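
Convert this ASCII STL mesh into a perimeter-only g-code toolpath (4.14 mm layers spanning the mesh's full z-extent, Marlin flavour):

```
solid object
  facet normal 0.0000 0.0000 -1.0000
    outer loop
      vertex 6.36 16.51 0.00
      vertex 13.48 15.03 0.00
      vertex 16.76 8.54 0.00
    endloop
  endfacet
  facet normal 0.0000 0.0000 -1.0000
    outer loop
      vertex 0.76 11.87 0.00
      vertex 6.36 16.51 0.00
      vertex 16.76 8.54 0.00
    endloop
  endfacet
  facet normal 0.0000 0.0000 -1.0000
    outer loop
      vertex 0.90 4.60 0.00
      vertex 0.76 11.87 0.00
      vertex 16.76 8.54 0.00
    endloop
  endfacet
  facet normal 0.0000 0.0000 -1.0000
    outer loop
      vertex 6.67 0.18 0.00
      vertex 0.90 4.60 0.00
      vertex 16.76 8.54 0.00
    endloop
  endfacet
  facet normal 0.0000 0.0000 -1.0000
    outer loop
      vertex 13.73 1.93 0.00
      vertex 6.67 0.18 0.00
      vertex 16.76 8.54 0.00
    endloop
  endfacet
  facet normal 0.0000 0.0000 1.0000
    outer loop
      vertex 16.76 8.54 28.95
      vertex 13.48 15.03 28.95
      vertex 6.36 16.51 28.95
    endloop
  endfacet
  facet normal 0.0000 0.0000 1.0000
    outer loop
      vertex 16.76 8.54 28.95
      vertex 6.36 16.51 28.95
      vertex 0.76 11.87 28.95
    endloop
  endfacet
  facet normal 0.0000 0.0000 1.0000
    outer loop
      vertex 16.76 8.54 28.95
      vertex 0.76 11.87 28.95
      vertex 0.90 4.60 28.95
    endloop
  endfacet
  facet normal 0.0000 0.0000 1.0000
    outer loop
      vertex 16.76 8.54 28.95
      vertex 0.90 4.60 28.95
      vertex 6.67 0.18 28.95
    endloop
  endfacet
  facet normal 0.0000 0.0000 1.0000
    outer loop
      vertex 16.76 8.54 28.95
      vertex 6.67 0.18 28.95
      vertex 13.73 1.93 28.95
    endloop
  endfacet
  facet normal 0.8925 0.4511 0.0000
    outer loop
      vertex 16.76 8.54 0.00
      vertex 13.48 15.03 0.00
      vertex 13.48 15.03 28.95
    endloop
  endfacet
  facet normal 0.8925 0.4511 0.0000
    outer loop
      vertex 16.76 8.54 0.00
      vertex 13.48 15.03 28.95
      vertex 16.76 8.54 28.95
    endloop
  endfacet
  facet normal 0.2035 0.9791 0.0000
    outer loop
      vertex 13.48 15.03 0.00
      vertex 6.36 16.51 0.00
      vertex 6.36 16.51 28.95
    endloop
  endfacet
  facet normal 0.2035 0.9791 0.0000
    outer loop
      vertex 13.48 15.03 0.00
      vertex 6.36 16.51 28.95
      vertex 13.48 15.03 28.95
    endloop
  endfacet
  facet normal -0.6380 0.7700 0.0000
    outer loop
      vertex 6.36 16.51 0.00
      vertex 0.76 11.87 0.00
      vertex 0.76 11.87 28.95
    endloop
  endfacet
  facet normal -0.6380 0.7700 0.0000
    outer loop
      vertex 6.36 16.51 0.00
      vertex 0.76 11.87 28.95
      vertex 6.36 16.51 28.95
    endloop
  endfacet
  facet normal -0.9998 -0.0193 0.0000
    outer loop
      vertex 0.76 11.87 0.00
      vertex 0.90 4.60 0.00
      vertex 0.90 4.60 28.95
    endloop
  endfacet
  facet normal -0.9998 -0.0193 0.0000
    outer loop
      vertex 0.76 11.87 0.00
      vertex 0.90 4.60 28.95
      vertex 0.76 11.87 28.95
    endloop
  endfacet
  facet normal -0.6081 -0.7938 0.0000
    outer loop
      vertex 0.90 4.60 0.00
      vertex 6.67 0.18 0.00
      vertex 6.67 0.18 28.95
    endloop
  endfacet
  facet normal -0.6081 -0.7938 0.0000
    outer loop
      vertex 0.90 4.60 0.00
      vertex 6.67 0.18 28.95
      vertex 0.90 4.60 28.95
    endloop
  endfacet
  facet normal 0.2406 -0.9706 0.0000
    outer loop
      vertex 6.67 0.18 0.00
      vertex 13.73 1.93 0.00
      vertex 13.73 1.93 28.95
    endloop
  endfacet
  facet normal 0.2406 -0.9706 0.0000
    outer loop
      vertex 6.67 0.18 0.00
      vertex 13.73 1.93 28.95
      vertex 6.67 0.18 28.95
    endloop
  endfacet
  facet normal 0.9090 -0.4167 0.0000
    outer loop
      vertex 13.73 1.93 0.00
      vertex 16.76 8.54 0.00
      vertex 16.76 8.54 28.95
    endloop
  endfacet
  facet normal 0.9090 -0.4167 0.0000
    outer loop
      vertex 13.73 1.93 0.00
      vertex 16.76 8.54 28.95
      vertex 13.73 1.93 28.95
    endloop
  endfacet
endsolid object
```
; perimeter-only toolpath
G21 ; units = mm
G90 ; absolute positioning
G28 ; home
; layer 1
G0 Z4.14
G0 X16.76 Y8.54
G1 X13.48 Y15.03
G1 X6.36 Y16.51
G1 X0.76 Y11.87
G1 X0.90 Y4.60
G1 X6.67 Y0.18
G1 X13.73 Y1.93
G1 X16.76 Y8.54
; layer 2
G0 Z8.27
G0 X16.76 Y8.54
G1 X13.48 Y15.03
G1 X6.36 Y16.51
G1 X0.76 Y11.87
G1 X0.90 Y4.60
G1 X6.67 Y0.18
G1 X13.73 Y1.93
G1 X16.76 Y8.54
; layer 3
G0 Z12.41
G0 X16.76 Y8.54
G1 X13.48 Y15.03
G1 X6.36 Y16.51
G1 X0.76 Y11.87
G1 X0.90 Y4.60
G1 X6.67 Y0.18
G1 X13.73 Y1.93
G1 X16.76 Y8.54
; layer 4
G0 Z16.54
G0 X16.76 Y8.54
G1 X13.48 Y15.03
G1 X6.36 Y16.51
G1 X0.76 Y11.87
G1 X0.90 Y4.60
G1 X6.67 Y0.18
G1 X13.73 Y1.93
G1 X16.76 Y8.54
; layer 5
G0 Z20.68
G0 X16.76 Y8.54
G1 X13.48 Y15.03
G1 X6.36 Y16.51
G1 X0.76 Y11.87
G1 X0.90 Y4.60
G1 X6.67 Y0.18
G1 X13.73 Y1.93
G1 X16.76 Y8.54
; layer 6
G0 Z24.81
G0 X16.76 Y8.54
G1 X13.48 Y15.03
G1 X6.36 Y16.51
G1 X0.76 Y11.87
G1 X0.90 Y4.60
G1 X6.67 Y0.18
G1 X13.73 Y1.93
G1 X16.76 Y8.54
; layer 7
G0 Z28.95
G0 X16.76 Y8.54
G1 X13.48 Y15.03
G1 X6.36 Y16.51
G1 X0.76 Y11.87
G1 X0.90 Y4.60
G1 X6.67 Y0.18
G1 X13.73 Y1.93
G1 X16.76 Y8.54
M2 ; end

The solid is a regular 7-sided prism (a cylinder approximated with 7 flat sides), circumscribed radius ≈ 8.38 mm, height ≈ 28.9 mm. Slicing at Δz = 4.14 mm — 7 equal slices spanning the solid's height, so layer i sits at z = i·h/7 — gives 7 non-empty perimeters. Each is a 7-segment closed polygon; G0 lifts to the layer z and rapids to the start vertex, then G1 traces the edges.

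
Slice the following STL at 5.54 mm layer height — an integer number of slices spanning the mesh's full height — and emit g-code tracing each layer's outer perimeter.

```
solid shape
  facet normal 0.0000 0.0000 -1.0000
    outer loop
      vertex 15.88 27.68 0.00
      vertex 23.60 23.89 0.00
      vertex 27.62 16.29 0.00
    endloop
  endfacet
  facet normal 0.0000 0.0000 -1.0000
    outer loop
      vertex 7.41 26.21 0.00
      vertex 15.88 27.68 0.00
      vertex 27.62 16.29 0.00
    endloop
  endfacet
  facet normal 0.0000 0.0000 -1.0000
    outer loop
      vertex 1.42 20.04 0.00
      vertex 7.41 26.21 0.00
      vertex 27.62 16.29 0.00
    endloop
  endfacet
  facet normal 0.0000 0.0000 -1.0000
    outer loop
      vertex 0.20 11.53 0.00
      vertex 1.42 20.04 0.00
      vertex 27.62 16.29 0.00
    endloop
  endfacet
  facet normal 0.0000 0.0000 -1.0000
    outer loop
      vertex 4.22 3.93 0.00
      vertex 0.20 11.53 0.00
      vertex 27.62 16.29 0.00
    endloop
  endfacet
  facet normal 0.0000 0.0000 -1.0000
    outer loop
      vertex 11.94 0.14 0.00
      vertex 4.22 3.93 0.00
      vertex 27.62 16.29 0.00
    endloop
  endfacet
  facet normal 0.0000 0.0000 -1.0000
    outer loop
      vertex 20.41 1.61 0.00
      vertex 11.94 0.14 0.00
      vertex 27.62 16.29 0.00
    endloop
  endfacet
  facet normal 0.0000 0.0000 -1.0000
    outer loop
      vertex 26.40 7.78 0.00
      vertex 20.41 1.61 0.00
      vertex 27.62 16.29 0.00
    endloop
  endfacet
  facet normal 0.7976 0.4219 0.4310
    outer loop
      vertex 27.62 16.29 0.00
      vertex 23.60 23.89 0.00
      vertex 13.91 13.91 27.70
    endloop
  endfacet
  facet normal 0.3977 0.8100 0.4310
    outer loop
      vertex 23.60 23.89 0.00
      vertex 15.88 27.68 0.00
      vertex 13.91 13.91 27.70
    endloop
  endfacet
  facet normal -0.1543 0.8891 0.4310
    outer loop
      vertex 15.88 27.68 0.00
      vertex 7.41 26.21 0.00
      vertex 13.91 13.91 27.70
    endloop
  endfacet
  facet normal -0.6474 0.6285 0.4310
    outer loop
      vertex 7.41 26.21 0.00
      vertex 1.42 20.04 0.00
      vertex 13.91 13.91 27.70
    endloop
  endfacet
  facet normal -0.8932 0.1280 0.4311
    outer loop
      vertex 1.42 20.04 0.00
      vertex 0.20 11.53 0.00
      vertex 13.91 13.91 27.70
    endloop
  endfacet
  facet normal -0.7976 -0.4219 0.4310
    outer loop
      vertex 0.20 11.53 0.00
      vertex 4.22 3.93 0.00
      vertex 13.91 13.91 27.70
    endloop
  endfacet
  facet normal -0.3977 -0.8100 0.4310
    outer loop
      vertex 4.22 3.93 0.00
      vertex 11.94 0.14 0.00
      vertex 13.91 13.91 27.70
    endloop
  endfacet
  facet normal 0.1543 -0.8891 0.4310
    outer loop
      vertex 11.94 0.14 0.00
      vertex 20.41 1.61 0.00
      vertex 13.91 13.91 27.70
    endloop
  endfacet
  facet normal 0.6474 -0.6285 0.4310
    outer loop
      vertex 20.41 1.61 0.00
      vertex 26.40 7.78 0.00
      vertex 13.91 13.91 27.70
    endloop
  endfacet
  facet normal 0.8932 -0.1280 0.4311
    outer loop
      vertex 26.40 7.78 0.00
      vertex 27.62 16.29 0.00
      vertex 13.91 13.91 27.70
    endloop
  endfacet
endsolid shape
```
; perimeter-only toolpath
G21 ; units = mm
G90 ; absolute positioning
G28 ; home
; layer 1
G0 Z5.54
G0 X24.88 Y15.81
G1 X21.66 Y21.89
G1 X15.49 Y24.93
G1 X8.71 Y23.75
G1 X3.92 Y18.81
G1 X2.94 Y12.01
G1 X6.16 Y5.93
G1 X12.33 Y2.89
G1 X19.11 Y4.07
G1 X23.90 Y9.01
G1 X24.88 Y15.81
; layer 2
G0 Z11.08
G0 X22.14 Y15.34
G1 X19.72 Y19.90
G1 X15.09 Y22.17
G1 X10.01 Y21.29
G1 X6.42 Y17.59
G1 X5.68 Y12.48
G1 X8.10 Y7.92
G1 X12.73 Y5.65
G1 X17.81 Y6.53
G1 X21.40 Y10.23
G1 X22.14 Y15.34
; layer 3
G0 Z16.62
G0 X19.39 Y14.86
G1 X17.79 Y17.90
G1 X14.70 Y19.42
G1 X11.31 Y18.83
G1 X8.91 Y16.36
G1 X8.43 Y12.96
G1 X10.03 Y9.92
G1 X13.12 Y8.40
G1 X16.51 Y8.99
G1 X18.91 Y11.46
G1 X19.39 Y14.86
; layer 4
G0 Z22.16
G0 X16.65 Y14.39
G1 X15.85 Y15.91
G1 X14.30 Y16.66
G1 X12.61 Y16.37
G1 X11.41 Y15.14
G1 X11.17 Y13.43
G1 X11.97 Y11.91
G1 X13.52 Y11.16
G1 X15.21 Y11.45
G1 X16.41 Y12.68
G1 X16.65 Y14.39
M2 ; end

The solid is a regular 10-sided pyramid, base circumscribed radius ≈ 13.9 mm, apex at z ≈ 27.7 mm. Slicing at Δz = 5.54 mm — 5 equal slices spanning the solid's height, so layer i sits at z = i·h/5 — gives 4 non-empty perimeters. Each is a 10-segment closed polygon; G0 lifts to the layer z and rapids to the start vertex, then G1 traces the edges. The cross-section shrinks linearly with z (the slice at the apex is degenerate and omitted).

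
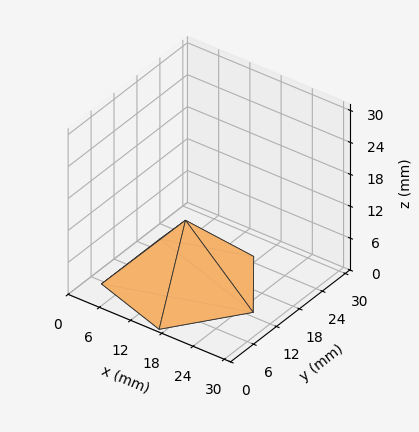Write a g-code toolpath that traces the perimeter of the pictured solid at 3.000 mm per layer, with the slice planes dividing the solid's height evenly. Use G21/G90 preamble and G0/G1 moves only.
Reading the render: the shape is a regular 5-sided pyramid, base circumscribed radius ≈ 13 mm, apex at z ≈ 12 mm (dimensions read to the nearest mm from the axis ticks). For the g-code, the solid's height is divided into equal slices at the stated Δz and each level perimeter traced with G1 moves after a G0 lift.

; perimeter-only toolpath
G21 ; units = mm
G90 ; absolute positioning
G28 ; home
; layer 1
G0 Z3.000
G0 X22.750 Y13.000
G1 X16.013 Y22.273
G1 X5.112 Y18.731
G1 X5.112 Y7.269
G1 X16.013 Y3.727
G1 X22.750 Y13.000
; layer 2
G0 Z6.000
G0 X19.500 Y13.000
G1 X15.008 Y19.182
G1 X7.742 Y16.820
G1 X7.742 Y9.180
G1 X15.008 Y6.818
G1 X19.500 Y13.000
; layer 3
G0 Z9.000
G0 X16.250 Y13.000
G1 X14.004 Y16.091
G1 X10.371 Y14.910
G1 X10.371 Y11.090
G1 X14.004 Y9.909
G1 X16.250 Y13.000
M2 ; end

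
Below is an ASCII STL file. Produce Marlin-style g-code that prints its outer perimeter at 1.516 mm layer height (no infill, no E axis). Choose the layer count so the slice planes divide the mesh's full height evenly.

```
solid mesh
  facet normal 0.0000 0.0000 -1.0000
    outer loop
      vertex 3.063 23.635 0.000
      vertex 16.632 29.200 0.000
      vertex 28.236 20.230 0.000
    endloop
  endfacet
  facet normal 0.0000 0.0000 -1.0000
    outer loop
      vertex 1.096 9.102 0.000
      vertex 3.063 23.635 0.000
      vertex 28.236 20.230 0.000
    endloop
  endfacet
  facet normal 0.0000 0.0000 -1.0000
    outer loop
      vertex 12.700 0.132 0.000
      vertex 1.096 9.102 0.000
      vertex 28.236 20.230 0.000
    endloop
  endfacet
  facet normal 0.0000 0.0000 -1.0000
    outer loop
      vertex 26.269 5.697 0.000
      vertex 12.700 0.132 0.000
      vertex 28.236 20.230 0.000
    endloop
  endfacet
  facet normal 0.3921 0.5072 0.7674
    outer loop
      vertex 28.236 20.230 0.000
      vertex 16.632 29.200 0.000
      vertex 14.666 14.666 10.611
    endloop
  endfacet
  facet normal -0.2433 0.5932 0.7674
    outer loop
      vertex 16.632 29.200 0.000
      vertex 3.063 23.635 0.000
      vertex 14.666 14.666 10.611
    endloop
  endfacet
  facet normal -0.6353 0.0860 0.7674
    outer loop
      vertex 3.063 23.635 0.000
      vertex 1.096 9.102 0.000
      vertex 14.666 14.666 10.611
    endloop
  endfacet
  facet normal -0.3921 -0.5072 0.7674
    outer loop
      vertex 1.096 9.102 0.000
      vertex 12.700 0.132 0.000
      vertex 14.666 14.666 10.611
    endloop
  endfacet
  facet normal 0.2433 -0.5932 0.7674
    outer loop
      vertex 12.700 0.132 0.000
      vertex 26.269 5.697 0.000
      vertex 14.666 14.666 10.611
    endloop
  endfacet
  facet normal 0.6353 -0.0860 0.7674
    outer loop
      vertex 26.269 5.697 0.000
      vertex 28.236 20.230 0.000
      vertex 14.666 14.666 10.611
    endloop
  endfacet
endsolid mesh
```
; perimeter-only toolpath
G21 ; units = mm
G90 ; absolute positioning
G28 ; home
; layer 1
G0 Z1.516
G0 X26.297 Y19.435
G1 X16.351 Y27.124
G1 X4.721 Y22.354
G1 X3.035 Y9.897
G1 X12.981 Y2.208
G1 X24.611 Y6.978
G1 X26.297 Y19.435
; layer 2
G0 Z3.032
G0 X24.359 Y18.640
G1 X16.070 Y25.047
G1 X6.378 Y21.072
G1 X4.973 Y10.692
G1 X13.262 Y4.285
G1 X22.954 Y8.260
G1 X24.359 Y18.640
; layer 3
G0 Z4.548
G0 X22.420 Y17.845
G1 X15.789 Y22.971
G1 X8.036 Y19.791
G1 X6.912 Y11.487
G1 X13.543 Y6.361
G1 X21.296 Y9.541
G1 X22.420 Y17.845
; layer 4
G0 Z6.063
G0 X20.482 Y17.051
G1 X15.509 Y20.895
G1 X9.693 Y18.510
G1 X8.850 Y12.281
G1 X13.823 Y8.437
G1 X19.639 Y10.822
G1 X20.482 Y17.051
; layer 5
G0 Z7.579
G0 X18.543 Y16.256
G1 X15.228 Y18.819
G1 X11.351 Y17.229
G1 X10.789 Y13.076
G1 X14.104 Y10.513
G1 X17.981 Y12.103
G1 X18.543 Y16.256
; layer 6
G0 Z9.095
G0 X16.605 Y15.461
G1 X14.947 Y16.742
G1 X13.008 Y15.947
G1 X12.727 Y13.871
G1 X14.385 Y12.590
G1 X16.324 Y13.385
G1 X16.605 Y15.461
M2 ; end

The solid is a regular 6-sided pyramid, base circumscribed radius ≈ 14.7 mm, apex at z ≈ 10.6 mm. Slicing at Δz = 1.516 mm — 7 equal slices spanning the solid's height, so layer i sits at z = i·h/7 — gives 6 non-empty perimeters. Each is a 6-segment closed polygon; G0 lifts to the layer z and rapids to the start vertex, then G1 traces the edges. The cross-section shrinks linearly with z (the slice at the apex is degenerate and omitted).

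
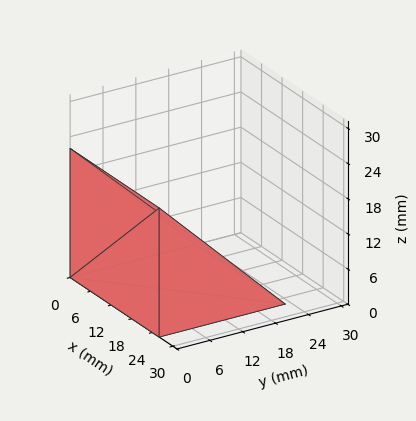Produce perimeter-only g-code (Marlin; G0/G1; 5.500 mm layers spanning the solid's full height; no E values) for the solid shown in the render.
Reading the render: the shape is a wedge (ramp): 26 × 23 mm base, rising to 22 mm along the y=0 edge and sloping linearly to z=0 at y=23 (dimensions read to the nearest mm from the axis ticks). For the g-code, the solid's height is divided into equal slices at the stated Δz and each level perimeter traced with G1 moves after a G0 lift.

; perimeter-only toolpath
G21 ; units = mm
G90 ; absolute positioning
G28 ; home
; layer 1
G0 Z5.500
G0 X0.000 Y0.000
G1 X26.000 Y0.000
G1 X26.000 Y17.250
G1 X0.000 Y17.250
G1 X0.000 Y0.000
; layer 2
G0 Z11.000
G0 X0.000 Y0.000
G1 X26.000 Y0.000
G1 X26.000 Y11.500
G1 X0.000 Y11.500
G1 X0.000 Y0.000
; layer 3
G0 Z16.500
G0 X0.000 Y0.000
G1 X26.000 Y0.000
G1 X26.000 Y5.750
G1 X0.000 Y5.750
G1 X0.000 Y0.000
M2 ; end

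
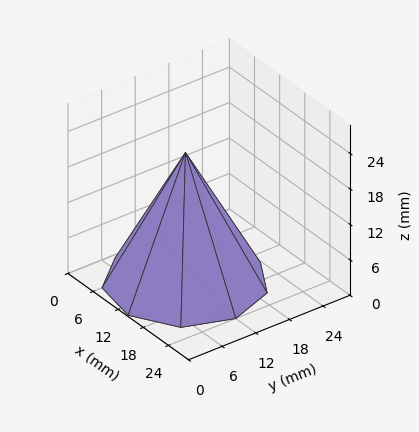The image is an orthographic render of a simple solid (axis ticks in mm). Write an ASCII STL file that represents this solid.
Reading the render: the shape is a regular 9-sided pyramid, base circumscribed radius ≈ 12 mm, apex at z ≈ 22 mm (dimensions read to the nearest mm from the axis ticks). For the STL, each face is triangulated and given an outward normal.

solid part
  facet normal 0.0000 0.0000 -1.0000
    outer loop
      vertex 14.1 23.8 0.0
      vertex 21.2 19.7 0.0
      vertex 24.0 12.0 0.0
    endloop
  endfacet
  facet normal 0.0000 0.0000 -1.0000
    outer loop
      vertex 6.0 22.4 0.0
      vertex 14.1 23.8 0.0
      vertex 24.0 12.0 0.0
    endloop
  endfacet
  facet normal 0.0000 0.0000 -1.0000
    outer loop
      vertex 0.7 16.1 0.0
      vertex 6.0 22.4 0.0
      vertex 24.0 12.0 0.0
    endloop
  endfacet
  facet normal 0.0000 0.0000 -1.0000
    outer loop
      vertex 0.7 7.9 0.0
      vertex 0.7 16.1 0.0
      vertex 24.0 12.0 0.0
    endloop
  endfacet
  facet normal 0.0000 0.0000 -1.0000
    outer loop
      vertex 6.0 1.6 0.0
      vertex 0.7 7.9 0.0
      vertex 24.0 12.0 0.0
    endloop
  endfacet
  facet normal 0.0000 0.0000 -1.0000
    outer loop
      vertex 14.1 0.2 0.0
      vertex 6.0 1.6 0.0
      vertex 24.0 12.0 0.0
    endloop
  endfacet
  facet normal 0.0000 0.0000 -1.0000
    outer loop
      vertex 21.2 4.3 0.0
      vertex 14.1 0.2 0.0
      vertex 24.0 12.0 0.0
    endloop
  endfacet
  facet normal 0.8363 0.3041 0.4562
    outer loop
      vertex 24.0 12.0 0.0
      vertex 21.2 19.7 0.0
      vertex 12.0 12.0 22.0
    endloop
  endfacet
  facet normal 0.4451 0.7708 0.4559
    outer loop
      vertex 21.2 19.7 0.0
      vertex 14.1 23.8 0.0
      vertex 12.0 12.0 22.0
    endloop
  endfacet
  facet normal -0.1516 0.8770 0.4559
    outer loop
      vertex 14.1 23.8 0.0
      vertex 6.0 22.4 0.0
      vertex 12.0 12.0 22.0
    endloop
  endfacet
  facet normal -0.6809 0.5728 0.4565
    outer loop
      vertex 6.0 22.4 0.0
      vertex 0.7 16.1 0.0
      vertex 12.0 12.0 22.0
    endloop
  endfacet
  facet normal -0.8895 0.0000 0.4569
    outer loop
      vertex 0.7 16.1 0.0
      vertex 0.7 7.9 0.0
      vertex 12.0 12.0 22.0
    endloop
  endfacet
  facet normal -0.6809 -0.5728 0.4565
    outer loop
      vertex 0.7 7.9 0.0
      vertex 6.0 1.6 0.0
      vertex 12.0 12.0 22.0
    endloop
  endfacet
  facet normal -0.1516 -0.8770 0.4559
    outer loop
      vertex 6.0 1.6 0.0
      vertex 14.1 0.2 0.0
      vertex 12.0 12.0 22.0
    endloop
  endfacet
  facet normal 0.4451 -0.7708 0.4559
    outer loop
      vertex 14.1 0.2 0.0
      vertex 21.2 4.3 0.0
      vertex 12.0 12.0 22.0
    endloop
  endfacet
  facet normal 0.8363 -0.3041 0.4562
    outer loop
      vertex 21.2 4.3 0.0
      vertex 24.0 12.0 0.0
      vertex 12.0 12.0 22.0
    endloop
  endfacet
endsolid part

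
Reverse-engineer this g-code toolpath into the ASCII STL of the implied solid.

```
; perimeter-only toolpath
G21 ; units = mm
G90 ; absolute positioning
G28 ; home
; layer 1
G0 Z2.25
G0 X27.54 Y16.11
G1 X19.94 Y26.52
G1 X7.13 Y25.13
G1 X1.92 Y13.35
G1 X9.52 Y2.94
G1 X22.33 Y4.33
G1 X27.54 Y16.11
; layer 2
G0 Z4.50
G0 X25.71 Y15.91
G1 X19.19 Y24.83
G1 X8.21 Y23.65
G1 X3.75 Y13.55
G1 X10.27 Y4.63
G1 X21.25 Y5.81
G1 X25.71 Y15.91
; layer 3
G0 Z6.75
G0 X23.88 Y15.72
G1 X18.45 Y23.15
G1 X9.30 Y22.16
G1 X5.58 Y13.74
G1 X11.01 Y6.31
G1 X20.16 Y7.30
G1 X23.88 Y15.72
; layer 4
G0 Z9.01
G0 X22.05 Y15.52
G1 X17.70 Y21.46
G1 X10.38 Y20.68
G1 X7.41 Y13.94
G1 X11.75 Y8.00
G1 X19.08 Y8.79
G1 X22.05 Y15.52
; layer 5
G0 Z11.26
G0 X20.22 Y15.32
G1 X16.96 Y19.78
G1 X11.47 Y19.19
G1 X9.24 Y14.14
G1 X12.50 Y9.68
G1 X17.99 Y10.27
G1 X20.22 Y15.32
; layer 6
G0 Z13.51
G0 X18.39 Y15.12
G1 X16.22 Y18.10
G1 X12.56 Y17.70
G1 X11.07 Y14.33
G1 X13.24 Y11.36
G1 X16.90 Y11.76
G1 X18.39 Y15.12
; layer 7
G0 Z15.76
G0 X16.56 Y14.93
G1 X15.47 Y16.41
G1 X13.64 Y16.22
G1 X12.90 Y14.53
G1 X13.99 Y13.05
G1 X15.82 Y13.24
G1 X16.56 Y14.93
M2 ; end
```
solid part
  facet normal 0.0000 0.0000 -1.0000
    outer loop
      vertex 6.04 26.62 0.00
      vertex 20.68 28.20 0.00
      vertex 29.37 16.31 0.00
    endloop
  endfacet
  facet normal 0.0000 0.0000 -1.0000
    outer loop
      vertex 0.09 13.15 0.00
      vertex 6.04 26.62 0.00
      vertex 29.37 16.31 0.00
    endloop
  endfacet
  facet normal 0.0000 0.0000 -1.0000
    outer loop
      vertex 8.78 1.26 0.00
      vertex 0.09 13.15 0.00
      vertex 29.37 16.31 0.00
    endloop
  endfacet
  facet normal 0.0000 0.0000 -1.0000
    outer loop
      vertex 23.42 2.84 0.00
      vertex 8.78 1.26 0.00
      vertex 29.37 16.31 0.00
    endloop
  endfacet
  facet normal 0.6589 0.4816 0.5779
    outer loop
      vertex 29.37 16.31 0.00
      vertex 20.68 28.20 0.00
      vertex 14.73 14.73 18.01
    endloop
  endfacet
  facet normal -0.0876 0.8114 0.5779
    outer loop
      vertex 20.68 28.20 0.00
      vertex 6.04 26.62 0.00
      vertex 14.73 14.73 18.01
    endloop
  endfacet
  facet normal -0.7465 0.3298 0.5779
    outer loop
      vertex 6.04 26.62 0.00
      vertex 0.09 13.15 0.00
      vertex 14.73 14.73 18.01
    endloop
  endfacet
  facet normal -0.6589 -0.4816 0.5779
    outer loop
      vertex 0.09 13.15 0.00
      vertex 8.78 1.26 0.00
      vertex 14.73 14.73 18.01
    endloop
  endfacet
  facet normal 0.0876 -0.8114 0.5779
    outer loop
      vertex 8.78 1.26 0.00
      vertex 23.42 2.84 0.00
      vertex 14.73 14.73 18.01
    endloop
  endfacet
  facet normal 0.7465 -0.3298 0.5779
    outer loop
      vertex 23.42 2.84 0.00
      vertex 29.37 16.31 0.00
      vertex 14.73 14.73 18.01
    endloop
  endfacet
endsolid part

The G0 Z moves step by Δz≈2.25 mm. The G1 loops shrink linearly with z, so the solid tapers from its base footprint up to z≈18. Closing with a flat bottom cap and the tapered top and triangulating gives 10 facets — a regular 6-sided pyramid, base circumscribed radius ≈ 14.7 mm, apex at z ≈ 18 mm.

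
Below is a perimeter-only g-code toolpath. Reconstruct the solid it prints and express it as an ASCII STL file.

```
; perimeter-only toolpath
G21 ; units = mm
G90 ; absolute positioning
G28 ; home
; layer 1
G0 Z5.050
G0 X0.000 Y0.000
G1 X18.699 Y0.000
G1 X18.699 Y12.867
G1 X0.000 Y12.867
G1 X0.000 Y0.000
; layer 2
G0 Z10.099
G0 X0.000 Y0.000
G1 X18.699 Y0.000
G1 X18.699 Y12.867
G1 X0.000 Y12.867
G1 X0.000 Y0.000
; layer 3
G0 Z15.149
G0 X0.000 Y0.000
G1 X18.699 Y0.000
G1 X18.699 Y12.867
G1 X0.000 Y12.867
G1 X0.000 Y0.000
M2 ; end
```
solid part
  facet normal 0.0000 0.0000 -1.0000
    outer loop
      vertex 18.699 12.867 0.000
      vertex 18.699 0.000 0.000
      vertex 0.000 0.000 0.000
    endloop
  endfacet
  facet normal 0.0000 0.0000 -1.0000
    outer loop
      vertex 0.000 12.867 0.000
      vertex 18.699 12.867 0.000
      vertex 0.000 0.000 0.000
    endloop
  endfacet
  facet normal 0.0000 0.0000 1.0000
    outer loop
      vertex 0.000 0.000 15.149
      vertex 18.699 0.000 15.149
      vertex 18.699 12.867 15.149
    endloop
  endfacet
  facet normal 0.0000 0.0000 1.0000
    outer loop
      vertex 0.000 0.000 15.149
      vertex 18.699 12.867 15.149
      vertex 0.000 12.867 15.149
    endloop
  endfacet
  facet normal 0.0000 -1.0000 0.0000
    outer loop
      vertex 0.000 0.000 0.000
      vertex 18.699 0.000 0.000
      vertex 18.699 0.000 15.149
    endloop
  endfacet
  facet normal 0.0000 -1.0000 0.0000
    outer loop
      vertex 0.000 0.000 0.000
      vertex 18.699 0.000 15.149
      vertex 0.000 0.000 15.149
    endloop
  endfacet
  facet normal 0.0000 1.0000 0.0000
    outer loop
      vertex 18.699 12.867 15.149
      vertex 18.699 12.867 0.000
      vertex 0.000 12.867 0.000
    endloop
  endfacet
  facet normal 0.0000 1.0000 0.0000
    outer loop
      vertex 0.000 12.867 15.149
      vertex 18.699 12.867 15.149
      vertex 0.000 12.867 0.000
    endloop
  endfacet
  facet normal -1.0000 0.0000 0.0000
    outer loop
      vertex 0.000 12.867 15.149
      vertex 0.000 12.867 0.000
      vertex 0.000 0.000 0.000
    endloop
  endfacet
  facet normal -1.0000 0.0000 0.0000
    outer loop
      vertex 0.000 0.000 15.149
      vertex 0.000 12.867 15.149
      vertex 0.000 0.000 0.000
    endloop
  endfacet
  facet normal 1.0000 0.0000 0.0000
    outer loop
      vertex 18.699 0.000 0.000
      vertex 18.699 12.867 0.000
      vertex 18.699 12.867 15.149
    endloop
  endfacet
  facet normal 1.0000 0.0000 0.0000
    outer loop
      vertex 18.699 0.000 0.000
      vertex 18.699 12.867 15.149
      vertex 18.699 0.000 15.149
    endloop
  endfacet
endsolid part

The G0 Z moves step by Δz≈5.050 mm. Every layer's G1 loop is the same polygon, so the solid is a straight extrusion of it from z=0 to z≈15.1. Closing with flat bottom and top caps and triangulating gives 12 facets — a rectangular box, roughly 18.7 × 12.9 mm footprint and 15.1 mm tall.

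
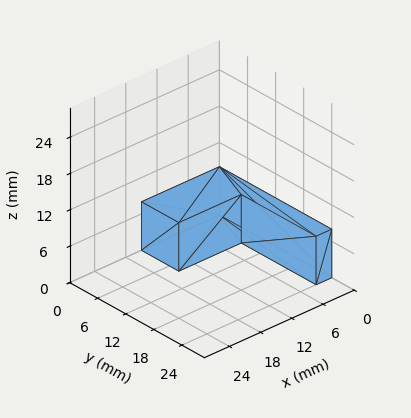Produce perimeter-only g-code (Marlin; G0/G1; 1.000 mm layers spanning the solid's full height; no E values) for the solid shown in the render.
Reading the render: the shape is an L-shaped prism: outer 15 × 24 mm, arm thicknesses ≈ 8 mm (horizontal) and 3 mm (vertical), extruded 8 mm in z (dimensions read to the nearest mm from the axis ticks). For the g-code, the solid's height is divided into equal slices at the stated Δz and each level perimeter traced with G1 moves after a G0 lift.

; perimeter-only toolpath
G21 ; units = mm
G90 ; absolute positioning
G28 ; home
; layer 1
G0 Z1.000
G0 X0.000 Y0.000
G1 X15.000 Y0.000
G1 X15.000 Y8.000
G1 X3.000 Y8.000
G1 X3.000 Y24.000
G1 X0.000 Y24.000
G1 X0.000 Y0.000
; layer 2
G0 Z2.000
G0 X0.000 Y0.000
G1 X15.000 Y0.000
G1 X15.000 Y8.000
G1 X3.000 Y8.000
G1 X3.000 Y24.000
G1 X0.000 Y24.000
G1 X0.000 Y0.000
; layer 3
G0 Z3.000
G0 X0.000 Y0.000
G1 X15.000 Y0.000
G1 X15.000 Y8.000
G1 X3.000 Y8.000
G1 X3.000 Y24.000
G1 X0.000 Y24.000
G1 X0.000 Y0.000
; layer 4
G0 Z4.000
G0 X0.000 Y0.000
G1 X15.000 Y0.000
G1 X15.000 Y8.000
G1 X3.000 Y8.000
G1 X3.000 Y24.000
G1 X0.000 Y24.000
G1 X0.000 Y0.000
; layer 5
G0 Z5.000
G0 X0.000 Y0.000
G1 X15.000 Y0.000
G1 X15.000 Y8.000
G1 X3.000 Y8.000
G1 X3.000 Y24.000
G1 X0.000 Y24.000
G1 X0.000 Y0.000
; layer 6
G0 Z6.000
G0 X0.000 Y0.000
G1 X15.000 Y0.000
G1 X15.000 Y8.000
G1 X3.000 Y8.000
G1 X3.000 Y24.000
G1 X0.000 Y24.000
G1 X0.000 Y0.000
; layer 7
G0 Z7.000
G0 X0.000 Y0.000
G1 X15.000 Y0.000
G1 X15.000 Y8.000
G1 X3.000 Y8.000
G1 X3.000 Y24.000
G1 X0.000 Y24.000
G1 X0.000 Y0.000
; layer 8
G0 Z8.000
G0 X0.000 Y0.000
G1 X15.000 Y0.000
G1 X15.000 Y8.000
G1 X3.000 Y8.000
G1 X3.000 Y24.000
G1 X0.000 Y24.000
G1 X0.000 Y0.000
M2 ; end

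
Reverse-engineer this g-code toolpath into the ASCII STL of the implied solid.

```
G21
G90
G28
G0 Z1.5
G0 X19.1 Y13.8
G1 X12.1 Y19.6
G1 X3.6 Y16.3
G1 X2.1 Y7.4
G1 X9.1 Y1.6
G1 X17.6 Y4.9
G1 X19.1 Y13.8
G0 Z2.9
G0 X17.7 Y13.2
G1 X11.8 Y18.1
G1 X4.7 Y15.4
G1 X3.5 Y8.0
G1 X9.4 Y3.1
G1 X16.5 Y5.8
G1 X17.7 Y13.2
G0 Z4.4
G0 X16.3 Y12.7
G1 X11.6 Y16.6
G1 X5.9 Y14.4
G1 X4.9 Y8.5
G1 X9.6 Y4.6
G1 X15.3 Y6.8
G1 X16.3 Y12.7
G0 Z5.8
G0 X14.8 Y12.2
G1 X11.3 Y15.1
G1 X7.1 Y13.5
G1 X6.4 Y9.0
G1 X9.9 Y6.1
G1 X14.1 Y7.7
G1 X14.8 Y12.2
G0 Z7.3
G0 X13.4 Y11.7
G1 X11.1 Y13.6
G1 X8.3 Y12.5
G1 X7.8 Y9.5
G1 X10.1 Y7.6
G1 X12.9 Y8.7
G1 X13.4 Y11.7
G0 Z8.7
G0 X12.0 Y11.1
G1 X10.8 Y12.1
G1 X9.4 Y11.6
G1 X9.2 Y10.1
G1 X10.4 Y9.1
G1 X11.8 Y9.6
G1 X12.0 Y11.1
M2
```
solid part
  facet normal 0.0000 0.0000 -1.0000
    outer loop
      vertex 2.4 17.3 0.0
      vertex 12.3 21.1 0.0
      vertex 20.5 14.3 0.0
    endloop
  endfacet
  facet normal 0.0000 0.0000 -1.0000
    outer loop
      vertex 0.7 6.9 0.0
      vertex 2.4 17.3 0.0
      vertex 20.5 14.3 0.0
    endloop
  endfacet
  facet normal 0.0000 0.0000 -1.0000
    outer loop
      vertex 8.9 0.1 0.0
      vertex 0.7 6.9 0.0
      vertex 20.5 14.3 0.0
    endloop
  endfacet
  facet normal 0.0000 0.0000 -1.0000
    outer loop
      vertex 18.8 3.9 0.0
      vertex 8.9 0.1 0.0
      vertex 20.5 14.3 0.0
    endloop
  endfacet
  facet normal 0.4748 0.5725 0.6685
    outer loop
      vertex 20.5 14.3 0.0
      vertex 12.3 21.1 0.0
      vertex 10.6 10.6 10.2
    endloop
  endfacet
  facet normal -0.2662 0.6935 0.6695
    outer loop
      vertex 12.3 21.1 0.0
      vertex 2.4 17.3 0.0
      vertex 10.6 10.6 10.2
    endloop
  endfacet
  facet normal -0.7338 0.1199 0.6687
    outer loop
      vertex 2.4 17.3 0.0
      vertex 0.7 6.9 0.0
      vertex 10.6 10.6 10.2
    endloop
  endfacet
  facet normal -0.4748 -0.5725 0.6685
    outer loop
      vertex 0.7 6.9 0.0
      vertex 8.9 0.1 0.0
      vertex 10.6 10.6 10.2
    endloop
  endfacet
  facet normal 0.2662 -0.6935 0.6695
    outer loop
      vertex 8.9 0.1 0.0
      vertex 18.8 3.9 0.0
      vertex 10.6 10.6 10.2
    endloop
  endfacet
  facet normal 0.7338 -0.1199 0.6687
    outer loop
      vertex 18.8 3.9 0.0
      vertex 20.5 14.3 0.0
      vertex 10.6 10.6 10.2
    endloop
  endfacet
endsolid part

The G0 Z moves step by Δz≈1.5 mm. The G1 loops shrink linearly with z, so the solid tapers from its base footprint up to z≈10.2. Closing with a flat bottom cap and the tapered top and triangulating gives 10 facets — a regular 6-sided pyramid, base circumscribed radius ≈ 10.6 mm, apex at z ≈ 10.2 mm.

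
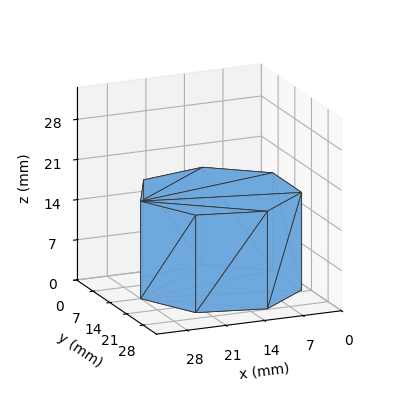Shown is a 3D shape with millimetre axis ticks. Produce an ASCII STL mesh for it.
Reading the render: the shape is a regular 7-sided prism (a cylinder approximated with 7 flat sides), circumscribed radius ≈ 14 mm, height ≈ 17 mm (dimensions read to the nearest mm from the axis ticks). For the STL, each face is triangulated and given an outward normal.

solid part
  facet normal 0.0000 0.0000 -1.0000
    outer loop
      vertex 10.885 27.649 0.000
      vertex 22.729 24.946 0.000
      vertex 28.000 14.000 0.000
    endloop
  endfacet
  facet normal 0.0000 0.0000 -1.0000
    outer loop
      vertex 1.386 20.074 0.000
      vertex 10.885 27.649 0.000
      vertex 28.000 14.000 0.000
    endloop
  endfacet
  facet normal 0.0000 0.0000 -1.0000
    outer loop
      vertex 1.386 7.926 0.000
      vertex 1.386 20.074 0.000
      vertex 28.000 14.000 0.000
    endloop
  endfacet
  facet normal 0.0000 0.0000 -1.0000
    outer loop
      vertex 10.885 0.351 0.000
      vertex 1.386 7.926 0.000
      vertex 28.000 14.000 0.000
    endloop
  endfacet
  facet normal 0.0000 0.0000 -1.0000
    outer loop
      vertex 22.729 3.054 0.000
      vertex 10.885 0.351 0.000
      vertex 28.000 14.000 0.000
    endloop
  endfacet
  facet normal 0.0000 0.0000 1.0000
    outer loop
      vertex 28.000 14.000 17.000
      vertex 22.729 24.946 17.000
      vertex 10.885 27.649 17.000
    endloop
  endfacet
  facet normal 0.0000 0.0000 1.0000
    outer loop
      vertex 28.000 14.000 17.000
      vertex 10.885 27.649 17.000
      vertex 1.386 20.074 17.000
    endloop
  endfacet
  facet normal 0.0000 0.0000 1.0000
    outer loop
      vertex 28.000 14.000 17.000
      vertex 1.386 20.074 17.000
      vertex 1.386 7.926 17.000
    endloop
  endfacet
  facet normal 0.0000 0.0000 1.0000
    outer loop
      vertex 28.000 14.000 17.000
      vertex 1.386 7.926 17.000
      vertex 10.885 0.351 17.000
    endloop
  endfacet
  facet normal 0.0000 0.0000 1.0000
    outer loop
      vertex 28.000 14.000 17.000
      vertex 10.885 0.351 17.000
      vertex 22.729 3.054 17.000
    endloop
  endfacet
  facet normal 0.9010 0.4339 0.0000
    outer loop
      vertex 28.000 14.000 0.000
      vertex 22.729 24.946 0.000
      vertex 22.729 24.946 17.000
    endloop
  endfacet
  facet normal 0.9010 0.4339 0.0000
    outer loop
      vertex 28.000 14.000 0.000
      vertex 22.729 24.946 17.000
      vertex 28.000 14.000 17.000
    endloop
  endfacet
  facet normal 0.2225 0.9749 0.0000
    outer loop
      vertex 22.729 24.946 0.000
      vertex 10.885 27.649 0.000
      vertex 10.885 27.649 17.000
    endloop
  endfacet
  facet normal 0.2225 0.9749 0.0000
    outer loop
      vertex 22.729 24.946 0.000
      vertex 10.885 27.649 17.000
      vertex 22.729 24.946 17.000
    endloop
  endfacet
  facet normal -0.6235 0.7818 0.0000
    outer loop
      vertex 10.885 27.649 0.000
      vertex 1.386 20.074 0.000
      vertex 1.386 20.074 17.000
    endloop
  endfacet
  facet normal -0.6235 0.7818 0.0000
    outer loop
      vertex 10.885 27.649 0.000
      vertex 1.386 20.074 17.000
      vertex 10.885 27.649 17.000
    endloop
  endfacet
  facet normal -1.0000 0.0000 0.0000
    outer loop
      vertex 1.386 20.074 0.000
      vertex 1.386 7.926 0.000
      vertex 1.386 7.926 17.000
    endloop
  endfacet
  facet normal -1.0000 0.0000 0.0000
    outer loop
      vertex 1.386 20.074 0.000
      vertex 1.386 7.926 17.000
      vertex 1.386 20.074 17.000
    endloop
  endfacet
  facet normal -0.6235 -0.7818 0.0000
    outer loop
      vertex 1.386 7.926 0.000
      vertex 10.885 0.351 0.000
      vertex 10.885 0.351 17.000
    endloop
  endfacet
  facet normal -0.6235 -0.7818 0.0000
    outer loop
      vertex 1.386 7.926 0.000
      vertex 10.885 0.351 17.000
      vertex 1.386 7.926 17.000
    endloop
  endfacet
  facet normal 0.2225 -0.9749 0.0000
    outer loop
      vertex 10.885 0.351 0.000
      vertex 22.729 3.054 0.000
      vertex 22.729 3.054 17.000
    endloop
  endfacet
  facet normal 0.2225 -0.9749 0.0000
    outer loop
      vertex 10.885 0.351 0.000
      vertex 22.729 3.054 17.000
      vertex 10.885 0.351 17.000
    endloop
  endfacet
  facet normal 0.9010 -0.4339 0.0000
    outer loop
      vertex 22.729 3.054 0.000
      vertex 28.000 14.000 0.000
      vertex 28.000 14.000 17.000
    endloop
  endfacet
  facet normal 0.9010 -0.4339 0.0000
    outer loop
      vertex 22.729 3.054 0.000
      vertex 28.000 14.000 17.000
      vertex 22.729 3.054 17.000
    endloop
  endfacet
endsolid part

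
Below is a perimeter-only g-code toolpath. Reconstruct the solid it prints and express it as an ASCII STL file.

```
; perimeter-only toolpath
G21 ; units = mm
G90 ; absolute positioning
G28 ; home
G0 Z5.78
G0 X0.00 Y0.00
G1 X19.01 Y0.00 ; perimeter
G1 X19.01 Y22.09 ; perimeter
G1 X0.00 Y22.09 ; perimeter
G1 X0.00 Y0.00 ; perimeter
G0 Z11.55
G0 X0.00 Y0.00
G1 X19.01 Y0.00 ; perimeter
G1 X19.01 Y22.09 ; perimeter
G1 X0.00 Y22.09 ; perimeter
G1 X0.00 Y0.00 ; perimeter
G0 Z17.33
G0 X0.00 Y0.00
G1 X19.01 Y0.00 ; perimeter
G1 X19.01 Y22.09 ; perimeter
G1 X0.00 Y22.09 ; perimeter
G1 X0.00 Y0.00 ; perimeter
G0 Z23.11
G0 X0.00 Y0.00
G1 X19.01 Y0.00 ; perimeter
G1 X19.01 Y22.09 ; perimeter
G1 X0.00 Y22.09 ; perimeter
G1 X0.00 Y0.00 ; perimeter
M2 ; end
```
solid part
  facet normal 0.0000 0.0000 -1.0000
    outer loop
      vertex 19.01 22.09 0.00
      vertex 19.01 0.00 0.00
      vertex 0.00 0.00 0.00
    endloop
  endfacet
  facet normal 0.0000 0.0000 -1.0000
    outer loop
      vertex 0.00 22.09 0.00
      vertex 19.01 22.09 0.00
      vertex 0.00 0.00 0.00
    endloop
  endfacet
  facet normal 0.0000 0.0000 1.0000
    outer loop
      vertex 0.00 0.00 23.11
      vertex 19.01 0.00 23.11
      vertex 19.01 22.09 23.11
    endloop
  endfacet
  facet normal 0.0000 0.0000 1.0000
    outer loop
      vertex 0.00 0.00 23.11
      vertex 19.01 22.09 23.11
      vertex 0.00 22.09 23.11
    endloop
  endfacet
  facet normal 0.0000 -1.0000 0.0000
    outer loop
      vertex 0.00 0.00 0.00
      vertex 19.01 0.00 0.00
      vertex 19.01 0.00 23.11
    endloop
  endfacet
  facet normal 0.0000 -1.0000 0.0000
    outer loop
      vertex 0.00 0.00 0.00
      vertex 19.01 0.00 23.11
      vertex 0.00 0.00 23.11
    endloop
  endfacet
  facet normal 0.0000 1.0000 0.0000
    outer loop
      vertex 19.01 22.09 23.11
      vertex 19.01 22.09 0.00
      vertex 0.00 22.09 0.00
    endloop
  endfacet
  facet normal 0.0000 1.0000 0.0000
    outer loop
      vertex 0.00 22.09 23.11
      vertex 19.01 22.09 23.11
      vertex 0.00 22.09 0.00
    endloop
  endfacet
  facet normal -1.0000 0.0000 0.0000
    outer loop
      vertex 0.00 22.09 23.11
      vertex 0.00 22.09 0.00
      vertex 0.00 0.00 0.00
    endloop
  endfacet
  facet normal -1.0000 0.0000 0.0000
    outer loop
      vertex 0.00 0.00 23.11
      vertex 0.00 22.09 23.11
      vertex 0.00 0.00 0.00
    endloop
  endfacet
  facet normal 1.0000 0.0000 0.0000
    outer loop
      vertex 19.01 0.00 0.00
      vertex 19.01 22.09 0.00
      vertex 19.01 22.09 23.11
    endloop
  endfacet
  facet normal 1.0000 0.0000 0.0000
    outer loop
      vertex 19.01 0.00 0.00
      vertex 19.01 22.09 23.11
      vertex 19.01 0.00 23.11
    endloop
  endfacet
endsolid part

The G0 Z moves step by Δz≈5.78 mm. Every layer's G1 loop is the same polygon, so the solid is a straight extrusion of it from z=0 to z≈23.1. Closing with flat bottom and top caps and triangulating gives 12 facets — a rectangular box, roughly 19 × 22.1 mm footprint and 23.1 mm tall.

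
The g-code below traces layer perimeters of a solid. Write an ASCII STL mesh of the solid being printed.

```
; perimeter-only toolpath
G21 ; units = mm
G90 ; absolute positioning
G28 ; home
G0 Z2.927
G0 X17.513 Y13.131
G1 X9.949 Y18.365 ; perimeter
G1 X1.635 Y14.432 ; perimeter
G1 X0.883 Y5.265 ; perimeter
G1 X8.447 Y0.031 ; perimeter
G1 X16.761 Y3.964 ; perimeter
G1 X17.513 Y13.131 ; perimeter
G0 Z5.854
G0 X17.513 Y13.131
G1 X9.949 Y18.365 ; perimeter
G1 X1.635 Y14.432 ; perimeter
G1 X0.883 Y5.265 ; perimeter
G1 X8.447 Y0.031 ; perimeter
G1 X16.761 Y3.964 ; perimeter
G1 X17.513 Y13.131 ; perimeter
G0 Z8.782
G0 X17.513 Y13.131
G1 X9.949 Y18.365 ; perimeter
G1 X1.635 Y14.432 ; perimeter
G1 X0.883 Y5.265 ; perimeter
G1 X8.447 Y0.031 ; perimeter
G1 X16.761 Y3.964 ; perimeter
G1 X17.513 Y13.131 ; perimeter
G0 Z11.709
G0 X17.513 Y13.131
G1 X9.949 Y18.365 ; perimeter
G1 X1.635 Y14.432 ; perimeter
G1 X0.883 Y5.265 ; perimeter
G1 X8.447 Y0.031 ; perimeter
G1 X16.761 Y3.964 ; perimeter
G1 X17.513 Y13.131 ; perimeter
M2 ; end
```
solid part
  facet normal 0.0000 0.0000 -1.0000
    outer loop
      vertex 1.635 14.432 0.000
      vertex 9.949 18.365 0.000
      vertex 17.513 13.131 0.000
    endloop
  endfacet
  facet normal 0.0000 0.0000 -1.0000
    outer loop
      vertex 0.883 5.265 0.000
      vertex 1.635 14.432 0.000
      vertex 17.513 13.131 0.000
    endloop
  endfacet
  facet normal 0.0000 0.0000 -1.0000
    outer loop
      vertex 8.447 0.031 0.000
      vertex 0.883 5.265 0.000
      vertex 17.513 13.131 0.000
    endloop
  endfacet
  facet normal 0.0000 0.0000 -1.0000
    outer loop
      vertex 16.761 3.964 0.000
      vertex 8.447 0.031 0.000
      vertex 17.513 13.131 0.000
    endloop
  endfacet
  facet normal 0.0000 0.0000 1.0000
    outer loop
      vertex 17.513 13.131 11.709
      vertex 9.949 18.365 11.709
      vertex 1.635 14.432 11.709
    endloop
  endfacet
  facet normal 0.0000 0.0000 1.0000
    outer loop
      vertex 17.513 13.131 11.709
      vertex 1.635 14.432 11.709
      vertex 0.883 5.265 11.709
    endloop
  endfacet
  facet normal 0.0000 0.0000 1.0000
    outer loop
      vertex 17.513 13.131 11.709
      vertex 0.883 5.265 11.709
      vertex 8.447 0.031 11.709
    endloop
  endfacet
  facet normal 0.0000 0.0000 1.0000
    outer loop
      vertex 17.513 13.131 11.709
      vertex 8.447 0.031 11.709
      vertex 16.761 3.964 11.709
    endloop
  endfacet
  facet normal 0.5690 0.8223 0.0000
    outer loop
      vertex 17.513 13.131 0.000
      vertex 9.949 18.365 0.000
      vertex 9.949 18.365 11.709
    endloop
  endfacet
  facet normal 0.5690 0.8223 0.0000
    outer loop
      vertex 17.513 13.131 0.000
      vertex 9.949 18.365 11.709
      vertex 17.513 13.131 11.709
    endloop
  endfacet
  facet normal -0.4276 0.9040 0.0000
    outer loop
      vertex 9.949 18.365 0.000
      vertex 1.635 14.432 0.000
      vertex 1.635 14.432 11.709
    endloop
  endfacet
  facet normal -0.4276 0.9040 0.0000
    outer loop
      vertex 9.949 18.365 0.000
      vertex 1.635 14.432 11.709
      vertex 9.949 18.365 11.709
    endloop
  endfacet
  facet normal -0.9967 0.0818 0.0000
    outer loop
      vertex 1.635 14.432 0.000
      vertex 0.883 5.265 0.000
      vertex 0.883 5.265 11.709
    endloop
  endfacet
  facet normal -0.9967 0.0818 0.0000
    outer loop
      vertex 1.635 14.432 0.000
      vertex 0.883 5.265 11.709
      vertex 1.635 14.432 11.709
    endloop
  endfacet
  facet normal -0.5690 -0.8223 0.0000
    outer loop
      vertex 0.883 5.265 0.000
      vertex 8.447 0.031 0.000
      vertex 8.447 0.031 11.709
    endloop
  endfacet
  facet normal -0.5690 -0.8223 0.0000
    outer loop
      vertex 0.883 5.265 0.000
      vertex 8.447 0.031 11.709
      vertex 0.883 5.265 11.709
    endloop
  endfacet
  facet normal 0.4276 -0.9040 0.0000
    outer loop
      vertex 8.447 0.031 0.000
      vertex 16.761 3.964 0.000
      vertex 16.761 3.964 11.709
    endloop
  endfacet
  facet normal 0.4276 -0.9040 0.0000
    outer loop
      vertex 8.447 0.031 0.000
      vertex 16.761 3.964 11.709
      vertex 8.447 0.031 11.709
    endloop
  endfacet
  facet normal 0.9967 -0.0818 0.0000
    outer loop
      vertex 16.761 3.964 0.000
      vertex 17.513 13.131 0.000
      vertex 17.513 13.131 11.709
    endloop
  endfacet
  facet normal 0.9967 -0.0818 0.0000
    outer loop
      vertex 16.761 3.964 0.000
      vertex 17.513 13.131 11.709
      vertex 16.761 3.964 11.709
    endloop
  endfacet
endsolid part

The G0 Z moves step by Δz≈2.927 mm. Every layer's G1 loop is the same polygon, so the solid is a straight extrusion of it from z=0 to z≈11.7. Closing with flat bottom and top caps and triangulating gives 20 facets — a regular 6-sided prism (a cylinder approximated with 6 flat sides), circumscribed radius ≈ 9.2 mm, height ≈ 11.7 mm.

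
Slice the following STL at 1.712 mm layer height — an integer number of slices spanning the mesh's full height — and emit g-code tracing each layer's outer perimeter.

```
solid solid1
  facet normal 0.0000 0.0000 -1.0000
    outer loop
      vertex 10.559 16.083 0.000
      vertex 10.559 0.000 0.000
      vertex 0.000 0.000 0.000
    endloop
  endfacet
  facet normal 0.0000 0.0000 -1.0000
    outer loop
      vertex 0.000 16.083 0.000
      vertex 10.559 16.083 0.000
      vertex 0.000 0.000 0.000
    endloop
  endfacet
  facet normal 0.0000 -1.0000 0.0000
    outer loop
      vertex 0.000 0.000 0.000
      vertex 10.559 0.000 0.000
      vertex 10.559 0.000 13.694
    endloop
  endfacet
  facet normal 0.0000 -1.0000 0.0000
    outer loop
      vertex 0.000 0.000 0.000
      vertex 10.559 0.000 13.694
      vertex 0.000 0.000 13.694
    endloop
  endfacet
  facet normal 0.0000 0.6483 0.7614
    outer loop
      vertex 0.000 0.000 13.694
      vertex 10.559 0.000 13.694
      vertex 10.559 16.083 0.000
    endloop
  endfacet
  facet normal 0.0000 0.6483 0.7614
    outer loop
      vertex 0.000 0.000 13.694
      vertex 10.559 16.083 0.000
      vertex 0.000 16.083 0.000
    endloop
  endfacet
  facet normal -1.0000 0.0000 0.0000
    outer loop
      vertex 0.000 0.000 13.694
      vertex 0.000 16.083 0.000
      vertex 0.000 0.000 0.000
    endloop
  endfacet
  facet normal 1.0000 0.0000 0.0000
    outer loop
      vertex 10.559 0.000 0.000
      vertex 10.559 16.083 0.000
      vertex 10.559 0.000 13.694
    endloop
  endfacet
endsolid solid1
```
; perimeter-only toolpath
G21 ; units = mm
G90 ; absolute positioning
G28 ; home
; layer 1
G0 Z1.712
G0 X0.000 Y0.000
G1 X10.559 Y0.000
G1 X10.559 Y14.073
G1 X0.000 Y14.073
G1 X0.000 Y0.000
; layer 2
G0 Z3.424
G0 X0.000 Y0.000
G1 X10.559 Y0.000
G1 X10.559 Y12.062
G1 X0.000 Y12.062
G1 X0.000 Y0.000
; layer 3
G0 Z5.135
G0 X0.000 Y0.000
G1 X10.559 Y0.000
G1 X10.559 Y10.052
G1 X0.000 Y10.052
G1 X0.000 Y0.000
; layer 4
G0 Z6.847
G0 X0.000 Y0.000
G1 X10.559 Y0.000
G1 X10.559 Y8.041
G1 X0.000 Y8.041
G1 X0.000 Y0.000
; layer 5
G0 Z8.559
G0 X0.000 Y0.000
G1 X10.559 Y0.000
G1 X10.559 Y6.031
G1 X0.000 Y6.031
G1 X0.000 Y0.000
; layer 6
G0 Z10.271
G0 X0.000 Y0.000
G1 X10.559 Y0.000
G1 X10.559 Y4.021
G1 X0.000 Y4.021
G1 X0.000 Y0.000
; layer 7
G0 Z11.982
G0 X0.000 Y0.000
G1 X10.559 Y0.000
G1 X10.559 Y2.010
G1 X0.000 Y2.010
G1 X0.000 Y0.000
M2 ; end

The solid is a wedge (ramp): 10.6 × 16.1 mm base, rising to 13.7 mm along the y=0 edge and sloping linearly to z=0 at y=16.1. Slicing at Δz = 1.712 mm — 8 equal slices spanning the solid's height, so layer i sits at z = i·h/8 — gives 7 non-empty perimeters. Each is a 4-segment closed polygon; G0 lifts to the layer z and rapids to the start vertex, then G1 traces the edges. The cross-section shrinks linearly with z (the slice at the apex is degenerate and omitted).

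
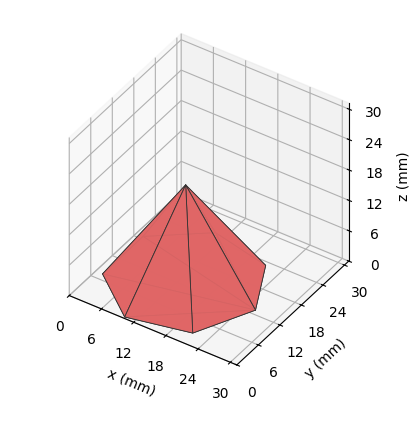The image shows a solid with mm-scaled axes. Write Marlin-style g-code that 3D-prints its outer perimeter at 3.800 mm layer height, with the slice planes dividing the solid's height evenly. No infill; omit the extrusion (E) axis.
Reading the render: the shape is a regular 7-sided pyramid, base circumscribed radius ≈ 13 mm, apex at z ≈ 19 mm (dimensions read to the nearest mm from the axis ticks). For the g-code, the solid's height is divided into equal slices at the stated Δz and each level perimeter traced with G1 moves after a G0 lift.

; perimeter-only toolpath
G21 ; units = mm
G90 ; absolute positioning
G28 ; home
; layer 1
G0 Z3.800
G0 X23.400 Y13.000
G1 X19.484 Y21.131
G1 X10.686 Y23.139
G1 X3.630 Y17.512
G1 X3.630 Y8.488
G1 X10.686 Y2.861
G1 X19.484 Y4.869
G1 X23.400 Y13.000
; layer 2
G0 Z7.600
G0 X20.800 Y13.000
G1 X17.863 Y19.098
G1 X11.264 Y20.604
G1 X5.972 Y16.384
G1 X5.972 Y9.616
G1 X11.264 Y5.396
G1 X17.863 Y6.902
G1 X20.800 Y13.000
; layer 3
G0 Z11.400
G0 X18.200 Y13.000
G1 X16.242 Y17.066
G1 X11.843 Y18.070
G1 X8.315 Y15.256
G1 X8.315 Y10.744
G1 X11.843 Y7.930
G1 X16.242 Y8.934
G1 X18.200 Y13.000
; layer 4
G0 Z15.200
G0 X15.600 Y13.000
G1 X14.621 Y15.033
G1 X12.421 Y15.535
G1 X10.657 Y14.128
G1 X10.657 Y11.872
G1 X12.421 Y10.465
G1 X14.621 Y10.967
G1 X15.600 Y13.000
M2 ; end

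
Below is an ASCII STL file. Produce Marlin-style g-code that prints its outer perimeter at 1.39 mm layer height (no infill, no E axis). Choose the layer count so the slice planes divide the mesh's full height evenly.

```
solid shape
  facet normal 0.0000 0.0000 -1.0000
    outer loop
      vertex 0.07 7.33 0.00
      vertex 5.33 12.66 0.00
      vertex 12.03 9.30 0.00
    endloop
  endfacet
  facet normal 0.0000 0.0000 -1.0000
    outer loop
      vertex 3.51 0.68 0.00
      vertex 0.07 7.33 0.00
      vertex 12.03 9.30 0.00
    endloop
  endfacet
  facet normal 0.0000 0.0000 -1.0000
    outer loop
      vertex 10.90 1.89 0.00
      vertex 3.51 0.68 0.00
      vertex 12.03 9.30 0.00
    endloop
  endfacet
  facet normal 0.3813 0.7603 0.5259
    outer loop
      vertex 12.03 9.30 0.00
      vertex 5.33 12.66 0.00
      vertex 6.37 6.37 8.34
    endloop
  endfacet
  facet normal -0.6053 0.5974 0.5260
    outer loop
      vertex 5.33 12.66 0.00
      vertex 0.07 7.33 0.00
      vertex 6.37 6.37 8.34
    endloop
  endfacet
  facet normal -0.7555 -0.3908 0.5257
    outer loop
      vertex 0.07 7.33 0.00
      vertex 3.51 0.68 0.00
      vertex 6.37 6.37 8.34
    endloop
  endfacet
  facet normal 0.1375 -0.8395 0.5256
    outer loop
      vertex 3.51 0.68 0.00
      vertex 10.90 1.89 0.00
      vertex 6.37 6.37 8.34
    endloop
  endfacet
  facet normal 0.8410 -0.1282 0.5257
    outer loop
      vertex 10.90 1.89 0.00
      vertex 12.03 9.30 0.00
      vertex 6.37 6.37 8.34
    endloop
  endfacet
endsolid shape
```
; perimeter-only toolpath
G21 ; units = mm
G90 ; absolute positioning
G28 ; home
; layer 1
G0 Z1.39
G0 X11.09 Y8.81
G1 X5.50 Y11.61
G1 X1.12 Y7.17
G1 X3.99 Y1.63
G1 X10.14 Y2.64
G1 X11.09 Y8.81
; layer 2
G0 Z2.78
G0 X10.14 Y8.32
G1 X5.68 Y10.56
G1 X2.17 Y7.01
G1 X4.46 Y2.58
G1 X9.39 Y3.38
G1 X10.14 Y8.32
; layer 3
G0 Z4.17
G0 X9.20 Y7.84
G1 X5.85 Y9.52
G1 X3.22 Y6.85
G1 X4.94 Y3.52
G1 X8.63 Y4.13
G1 X9.20 Y7.84
; layer 4
G0 Z5.56
G0 X8.26 Y7.35
G1 X6.02 Y8.47
G1 X4.27 Y6.69
G1 X5.42 Y4.47
G1 X7.88 Y4.88
G1 X8.26 Y7.35
; layer 5
G0 Z6.95
G0 X7.31 Y6.86
G1 X6.20 Y7.42
G1 X5.32 Y6.53
G1 X5.89 Y5.42
G1 X7.12 Y5.62
G1 X7.31 Y6.86
M2 ; end

The solid is a regular 5-sided pyramid, base circumscribed radius ≈ 6.37 mm, apex at z ≈ 8.34 mm. Slicing at Δz = 1.39 mm — 6 equal slices spanning the solid's height, so layer i sits at z = i·h/6 — gives 5 non-empty perimeters. Each is a 5-segment closed polygon; G0 lifts to the layer z and rapids to the start vertex, then G1 traces the edges. The cross-section shrinks linearly with z (the slice at the apex is degenerate and omitted).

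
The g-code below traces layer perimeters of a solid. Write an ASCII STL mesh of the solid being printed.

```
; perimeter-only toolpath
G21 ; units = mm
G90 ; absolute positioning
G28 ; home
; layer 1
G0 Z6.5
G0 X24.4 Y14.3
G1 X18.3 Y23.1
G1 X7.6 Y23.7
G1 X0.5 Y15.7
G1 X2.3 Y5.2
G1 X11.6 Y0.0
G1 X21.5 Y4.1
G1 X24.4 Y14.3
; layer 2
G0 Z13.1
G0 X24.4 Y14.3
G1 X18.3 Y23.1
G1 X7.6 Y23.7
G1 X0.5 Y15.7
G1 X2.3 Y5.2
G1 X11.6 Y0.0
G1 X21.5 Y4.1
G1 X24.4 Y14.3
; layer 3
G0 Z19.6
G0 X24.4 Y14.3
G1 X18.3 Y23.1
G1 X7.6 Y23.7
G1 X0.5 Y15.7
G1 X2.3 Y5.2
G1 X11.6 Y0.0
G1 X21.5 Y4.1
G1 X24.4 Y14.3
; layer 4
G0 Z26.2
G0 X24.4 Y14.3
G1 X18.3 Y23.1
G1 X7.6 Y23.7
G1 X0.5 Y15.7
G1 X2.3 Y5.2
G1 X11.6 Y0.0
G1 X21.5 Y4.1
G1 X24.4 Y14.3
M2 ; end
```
solid part
  facet normal 0.0000 0.0000 -1.0000
    outer loop
      vertex 7.6 23.7 0.0
      vertex 18.3 23.1 0.0
      vertex 24.4 14.3 0.0
    endloop
  endfacet
  facet normal 0.0000 0.0000 -1.0000
    outer loop
      vertex 0.5 15.7 0.0
      vertex 7.6 23.7 0.0
      vertex 24.4 14.3 0.0
    endloop
  endfacet
  facet normal 0.0000 0.0000 -1.0000
    outer loop
      vertex 2.3 5.2 0.0
      vertex 0.5 15.7 0.0
      vertex 24.4 14.3 0.0
    endloop
  endfacet
  facet normal 0.0000 0.0000 -1.0000
    outer loop
      vertex 11.6 0.0 0.0
      vertex 2.3 5.2 0.0
      vertex 24.4 14.3 0.0
    endloop
  endfacet
  facet normal 0.0000 0.0000 -1.0000
    outer loop
      vertex 21.5 4.1 0.0
      vertex 11.6 0.0 0.0
      vertex 24.4 14.3 0.0
    endloop
  endfacet
  facet normal 0.0000 0.0000 1.0000
    outer loop
      vertex 24.4 14.3 26.2
      vertex 18.3 23.1 26.2
      vertex 7.6 23.7 26.2
    endloop
  endfacet
  facet normal 0.0000 0.0000 1.0000
    outer loop
      vertex 24.4 14.3 26.2
      vertex 7.6 23.7 26.2
      vertex 0.5 15.7 26.2
    endloop
  endfacet
  facet normal 0.0000 0.0000 1.0000
    outer loop
      vertex 24.4 14.3 26.2
      vertex 0.5 15.7 26.2
      vertex 2.3 5.2 26.2
    endloop
  endfacet
  facet normal 0.0000 0.0000 1.0000
    outer loop
      vertex 24.4 14.3 26.2
      vertex 2.3 5.2 26.2
      vertex 11.6 0.0 26.2
    endloop
  endfacet
  facet normal 0.0000 0.0000 1.0000
    outer loop
      vertex 24.4 14.3 26.2
      vertex 11.6 0.0 26.2
      vertex 21.5 4.1 26.2
    endloop
  endfacet
  facet normal 0.8219 0.5697 0.0000
    outer loop
      vertex 24.4 14.3 0.0
      vertex 18.3 23.1 0.0
      vertex 18.3 23.1 26.2
    endloop
  endfacet
  facet normal 0.8219 0.5697 0.0000
    outer loop
      vertex 24.4 14.3 0.0
      vertex 18.3 23.1 26.2
      vertex 24.4 14.3 26.2
    endloop
  endfacet
  facet normal 0.0560 0.9984 0.0000
    outer loop
      vertex 18.3 23.1 0.0
      vertex 7.6 23.7 0.0
      vertex 7.6 23.7 26.2
    endloop
  endfacet
  facet normal 0.0560 0.9984 0.0000
    outer loop
      vertex 18.3 23.1 0.0
      vertex 7.6 23.7 26.2
      vertex 18.3 23.1 26.2
    endloop
  endfacet
  facet normal -0.7479 0.6638 0.0000
    outer loop
      vertex 7.6 23.7 0.0
      vertex 0.5 15.7 0.0
      vertex 0.5 15.7 26.2
    endloop
  endfacet
  facet normal -0.7479 0.6638 0.0000
    outer loop
      vertex 7.6 23.7 0.0
      vertex 0.5 15.7 26.2
      vertex 7.6 23.7 26.2
    endloop
  endfacet
  facet normal -0.9856 -0.1690 0.0000
    outer loop
      vertex 0.5 15.7 0.0
      vertex 2.3 5.2 0.0
      vertex 2.3 5.2 26.2
    endloop
  endfacet
  facet normal -0.9856 -0.1690 0.0000
    outer loop
      vertex 0.5 15.7 0.0
      vertex 2.3 5.2 26.2
      vertex 0.5 15.7 26.2
    endloop
  endfacet
  facet normal -0.4880 -0.8728 0.0000
    outer loop
      vertex 2.3 5.2 0.0
      vertex 11.6 0.0 0.0
      vertex 11.6 0.0 26.2
    endloop
  endfacet
  facet normal -0.4880 -0.8728 0.0000
    outer loop
      vertex 2.3 5.2 0.0
      vertex 11.6 0.0 26.2
      vertex 2.3 5.2 26.2
    endloop
  endfacet
  facet normal 0.3826 -0.9239 0.0000
    outer loop
      vertex 11.6 0.0 0.0
      vertex 21.5 4.1 0.0
      vertex 21.5 4.1 26.2
    endloop
  endfacet
  facet normal 0.3826 -0.9239 0.0000
    outer loop
      vertex 11.6 0.0 0.0
      vertex 21.5 4.1 26.2
      vertex 11.6 0.0 26.2
    endloop
  endfacet
  facet normal 0.9619 -0.2735 0.0000
    outer loop
      vertex 21.5 4.1 0.0
      vertex 24.4 14.3 0.0
      vertex 24.4 14.3 26.2
    endloop
  endfacet
  facet normal 0.9619 -0.2735 0.0000
    outer loop
      vertex 21.5 4.1 0.0
      vertex 24.4 14.3 26.2
      vertex 21.5 4.1 26.2
    endloop
  endfacet
endsolid part

The G0 Z moves step by Δz≈6.5 mm. Every layer's G1 loop is the same polygon, so the solid is a straight extrusion of it from z=0 to z≈26.2. Closing with flat bottom and top caps and triangulating gives 24 facets — a regular 7-sided prism (a cylinder approximated with 7 flat sides), circumscribed radius ≈ 12.3 mm, height ≈ 26.2 mm.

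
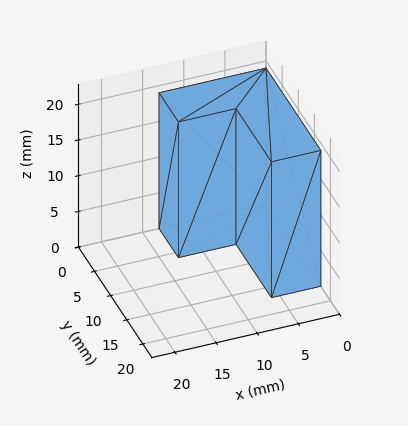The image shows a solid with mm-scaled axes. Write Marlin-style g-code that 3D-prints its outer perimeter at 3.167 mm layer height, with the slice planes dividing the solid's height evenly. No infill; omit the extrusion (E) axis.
Reading the render: the shape is an L-shaped prism: outer 13 × 17 mm, arm thicknesses ≈ 6 mm (horizontal) and 6 mm (vertical), extruded 19 mm in z (dimensions read to the nearest mm from the axis ticks). For the g-code, the solid's height is divided into equal slices at the stated Δz and each level perimeter traced with G1 moves after a G0 lift.

; perimeter-only toolpath
G21 ; units = mm
G90 ; absolute positioning
G28 ; home
; layer 1
G0 Z3.167
G0 X0.000 Y0.000
G1 X13.000 Y0.000
G1 X13.000 Y6.000
G1 X6.000 Y6.000
G1 X6.000 Y17.000
G1 X0.000 Y17.000
G1 X0.000 Y0.000
; layer 2
G0 Z6.333
G0 X0.000 Y0.000
G1 X13.000 Y0.000
G1 X13.000 Y6.000
G1 X6.000 Y6.000
G1 X6.000 Y17.000
G1 X0.000 Y17.000
G1 X0.000 Y0.000
; layer 3
G0 Z9.500
G0 X0.000 Y0.000
G1 X13.000 Y0.000
G1 X13.000 Y6.000
G1 X6.000 Y6.000
G1 X6.000 Y17.000
G1 X0.000 Y17.000
G1 X0.000 Y0.000
; layer 4
G0 Z12.667
G0 X0.000 Y0.000
G1 X13.000 Y0.000
G1 X13.000 Y6.000
G1 X6.000 Y6.000
G1 X6.000 Y17.000
G1 X0.000 Y17.000
G1 X0.000 Y0.000
; layer 5
G0 Z15.833
G0 X0.000 Y0.000
G1 X13.000 Y0.000
G1 X13.000 Y6.000
G1 X6.000 Y6.000
G1 X6.000 Y17.000
G1 X0.000 Y17.000
G1 X0.000 Y0.000
; layer 6
G0 Z19.000
G0 X0.000 Y0.000
G1 X13.000 Y0.000
G1 X13.000 Y6.000
G1 X6.000 Y6.000
G1 X6.000 Y17.000
G1 X0.000 Y17.000
G1 X0.000 Y0.000
M2 ; end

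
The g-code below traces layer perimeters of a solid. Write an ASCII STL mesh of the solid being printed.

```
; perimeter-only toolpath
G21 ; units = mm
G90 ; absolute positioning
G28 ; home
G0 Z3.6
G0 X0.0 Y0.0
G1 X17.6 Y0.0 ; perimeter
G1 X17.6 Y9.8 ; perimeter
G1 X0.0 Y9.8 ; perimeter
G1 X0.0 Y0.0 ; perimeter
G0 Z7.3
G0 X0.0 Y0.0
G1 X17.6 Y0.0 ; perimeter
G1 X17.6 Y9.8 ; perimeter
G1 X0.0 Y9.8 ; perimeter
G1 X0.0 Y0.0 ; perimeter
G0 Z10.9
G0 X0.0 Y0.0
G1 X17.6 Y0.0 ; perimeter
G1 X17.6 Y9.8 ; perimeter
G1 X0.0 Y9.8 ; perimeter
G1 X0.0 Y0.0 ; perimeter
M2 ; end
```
solid part
  facet normal 0.0000 0.0000 -1.0000
    outer loop
      vertex 17.6 9.8 0.0
      vertex 17.6 0.0 0.0
      vertex 0.0 0.0 0.0
    endloop
  endfacet
  facet normal 0.0000 0.0000 -1.0000
    outer loop
      vertex 0.0 9.8 0.0
      vertex 17.6 9.8 0.0
      vertex 0.0 0.0 0.0
    endloop
  endfacet
  facet normal 0.0000 0.0000 1.0000
    outer loop
      vertex 0.0 0.0 10.9
      vertex 17.6 0.0 10.9
      vertex 17.6 9.8 10.9
    endloop
  endfacet
  facet normal 0.0000 0.0000 1.0000
    outer loop
      vertex 0.0 0.0 10.9
      vertex 17.6 9.8 10.9
      vertex 0.0 9.8 10.9
    endloop
  endfacet
  facet normal 0.0000 -1.0000 0.0000
    outer loop
      vertex 0.0 0.0 0.0
      vertex 17.6 0.0 0.0
      vertex 17.6 0.0 10.9
    endloop
  endfacet
  facet normal 0.0000 -1.0000 0.0000
    outer loop
      vertex 0.0 0.0 0.0
      vertex 17.6 0.0 10.9
      vertex 0.0 0.0 10.9
    endloop
  endfacet
  facet normal 0.0000 1.0000 0.0000
    outer loop
      vertex 17.6 9.8 10.9
      vertex 17.6 9.8 0.0
      vertex 0.0 9.8 0.0
    endloop
  endfacet
  facet normal 0.0000 1.0000 0.0000
    outer loop
      vertex 0.0 9.8 10.9
      vertex 17.6 9.8 10.9
      vertex 0.0 9.8 0.0
    endloop
  endfacet
  facet normal -1.0000 0.0000 0.0000
    outer loop
      vertex 0.0 9.8 10.9
      vertex 0.0 9.8 0.0
      vertex 0.0 0.0 0.0
    endloop
  endfacet
  facet normal -1.0000 0.0000 0.0000
    outer loop
      vertex 0.0 0.0 10.9
      vertex 0.0 9.8 10.9
      vertex 0.0 0.0 0.0
    endloop
  endfacet
  facet normal 1.0000 0.0000 0.0000
    outer loop
      vertex 17.6 0.0 0.0
      vertex 17.6 9.8 0.0
      vertex 17.6 9.8 10.9
    endloop
  endfacet
  facet normal 1.0000 0.0000 0.0000
    outer loop
      vertex 17.6 0.0 0.0
      vertex 17.6 9.8 10.9
      vertex 17.6 0.0 10.9
    endloop
  endfacet
endsolid part

The G0 Z moves step by Δz≈3.6 mm. Every layer's G1 loop is the same polygon, so the solid is a straight extrusion of it from z=0 to z≈10.9. Closing with flat bottom and top caps and triangulating gives 12 facets — a rectangular box, roughly 17.6 × 9.8 mm footprint and 10.9 mm tall.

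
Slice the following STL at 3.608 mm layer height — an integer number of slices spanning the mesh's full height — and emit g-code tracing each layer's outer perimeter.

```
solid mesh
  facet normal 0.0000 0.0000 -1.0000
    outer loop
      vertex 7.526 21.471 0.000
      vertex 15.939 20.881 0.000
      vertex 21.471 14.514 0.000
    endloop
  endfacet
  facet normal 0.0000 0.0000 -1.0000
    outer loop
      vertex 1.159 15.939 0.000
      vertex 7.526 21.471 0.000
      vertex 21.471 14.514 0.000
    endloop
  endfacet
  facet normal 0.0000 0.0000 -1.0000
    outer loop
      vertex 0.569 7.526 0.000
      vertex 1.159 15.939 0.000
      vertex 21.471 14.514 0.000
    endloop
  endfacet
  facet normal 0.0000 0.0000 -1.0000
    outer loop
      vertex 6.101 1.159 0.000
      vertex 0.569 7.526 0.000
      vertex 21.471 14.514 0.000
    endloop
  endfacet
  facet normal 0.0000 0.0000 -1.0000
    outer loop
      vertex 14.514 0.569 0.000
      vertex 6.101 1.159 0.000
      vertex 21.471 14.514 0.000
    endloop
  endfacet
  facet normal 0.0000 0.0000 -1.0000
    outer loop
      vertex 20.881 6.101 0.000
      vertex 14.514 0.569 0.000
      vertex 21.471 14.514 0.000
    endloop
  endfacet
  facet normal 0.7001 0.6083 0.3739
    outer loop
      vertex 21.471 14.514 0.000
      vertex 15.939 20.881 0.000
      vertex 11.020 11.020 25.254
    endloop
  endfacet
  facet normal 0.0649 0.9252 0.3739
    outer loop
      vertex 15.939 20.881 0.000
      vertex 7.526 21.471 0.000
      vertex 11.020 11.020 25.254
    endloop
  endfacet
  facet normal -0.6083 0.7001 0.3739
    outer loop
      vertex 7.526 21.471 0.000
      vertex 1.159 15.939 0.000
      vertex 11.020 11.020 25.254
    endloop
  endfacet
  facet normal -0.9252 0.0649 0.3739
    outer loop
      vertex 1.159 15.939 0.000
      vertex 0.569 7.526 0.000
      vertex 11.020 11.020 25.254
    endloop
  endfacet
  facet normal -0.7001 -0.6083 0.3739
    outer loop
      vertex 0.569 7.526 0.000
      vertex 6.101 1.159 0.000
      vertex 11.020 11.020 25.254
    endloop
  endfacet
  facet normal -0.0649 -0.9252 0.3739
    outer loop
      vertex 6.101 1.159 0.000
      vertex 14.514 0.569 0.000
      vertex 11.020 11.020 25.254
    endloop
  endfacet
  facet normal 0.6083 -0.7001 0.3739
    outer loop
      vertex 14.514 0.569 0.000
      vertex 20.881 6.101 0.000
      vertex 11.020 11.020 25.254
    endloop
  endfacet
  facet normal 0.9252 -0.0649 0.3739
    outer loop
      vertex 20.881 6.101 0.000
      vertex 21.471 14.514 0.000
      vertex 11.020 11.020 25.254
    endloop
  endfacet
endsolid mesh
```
; perimeter-only toolpath
G21 ; units = mm
G90 ; absolute positioning
G28 ; home
; layer 1
G0 Z3.608
G0 X19.978 Y14.015
G1 X15.236 Y19.472
G1 X8.025 Y19.978
G1 X2.568 Y15.236
G1 X2.062 Y8.025
G1 X6.804 Y2.568
G1 X14.015 Y2.062
G1 X19.472 Y6.804
G1 X19.978 Y14.015
; layer 2
G0 Z7.215
G0 X18.485 Y13.516
G1 X14.534 Y18.064
G1 X8.524 Y18.485
G1 X3.976 Y14.534
G1 X3.555 Y8.524
G1 X7.506 Y3.976
G1 X13.516 Y3.555
G1 X18.064 Y7.506
G1 X18.485 Y13.516
; layer 3
G0 Z10.823
G0 X16.992 Y13.017
G1 X13.831 Y16.655
G1 X9.023 Y16.992
G1 X5.385 Y13.831
G1 X5.048 Y9.023
G1 X8.209 Y5.385
G1 X13.017 Y5.048
G1 X16.655 Y8.209
G1 X16.992 Y13.017
; layer 4
G0 Z14.431
G0 X15.499 Y12.517
G1 X13.128 Y15.246
G1 X9.523 Y15.499
G1 X6.794 Y13.128
G1 X6.541 Y9.523
G1 X8.912 Y6.794
G1 X12.517 Y6.541
G1 X15.246 Y8.912
G1 X15.499 Y12.517
; layer 5
G0 Z18.039
G0 X14.006 Y12.018
G1 X12.425 Y13.837
G1 X10.022 Y14.006
G1 X8.203 Y12.425
G1 X8.034 Y10.022
G1 X9.615 Y8.203
G1 X12.018 Y8.034
G1 X13.837 Y9.615
G1 X14.006 Y12.018
; layer 6
G0 Z21.646
G0 X12.513 Y11.519
G1 X11.723 Y12.429
G1 X10.521 Y12.513
G1 X9.611 Y11.723
G1 X9.527 Y10.521
G1 X10.317 Y9.611
G1 X11.519 Y9.527
G1 X12.429 Y10.317
G1 X12.513 Y11.519
M2 ; end

The solid is a regular 8-sided pyramid, base circumscribed radius ≈ 11 mm, apex at z ≈ 25.3 mm. Slicing at Δz = 3.608 mm — 7 equal slices spanning the solid's height, so layer i sits at z = i·h/7 — gives 6 non-empty perimeters. Each is a 8-segment closed polygon; G0 lifts to the layer z and rapids to the start vertex, then G1 traces the edges. The cross-section shrinks linearly with z (the slice at the apex is degenerate and omitted).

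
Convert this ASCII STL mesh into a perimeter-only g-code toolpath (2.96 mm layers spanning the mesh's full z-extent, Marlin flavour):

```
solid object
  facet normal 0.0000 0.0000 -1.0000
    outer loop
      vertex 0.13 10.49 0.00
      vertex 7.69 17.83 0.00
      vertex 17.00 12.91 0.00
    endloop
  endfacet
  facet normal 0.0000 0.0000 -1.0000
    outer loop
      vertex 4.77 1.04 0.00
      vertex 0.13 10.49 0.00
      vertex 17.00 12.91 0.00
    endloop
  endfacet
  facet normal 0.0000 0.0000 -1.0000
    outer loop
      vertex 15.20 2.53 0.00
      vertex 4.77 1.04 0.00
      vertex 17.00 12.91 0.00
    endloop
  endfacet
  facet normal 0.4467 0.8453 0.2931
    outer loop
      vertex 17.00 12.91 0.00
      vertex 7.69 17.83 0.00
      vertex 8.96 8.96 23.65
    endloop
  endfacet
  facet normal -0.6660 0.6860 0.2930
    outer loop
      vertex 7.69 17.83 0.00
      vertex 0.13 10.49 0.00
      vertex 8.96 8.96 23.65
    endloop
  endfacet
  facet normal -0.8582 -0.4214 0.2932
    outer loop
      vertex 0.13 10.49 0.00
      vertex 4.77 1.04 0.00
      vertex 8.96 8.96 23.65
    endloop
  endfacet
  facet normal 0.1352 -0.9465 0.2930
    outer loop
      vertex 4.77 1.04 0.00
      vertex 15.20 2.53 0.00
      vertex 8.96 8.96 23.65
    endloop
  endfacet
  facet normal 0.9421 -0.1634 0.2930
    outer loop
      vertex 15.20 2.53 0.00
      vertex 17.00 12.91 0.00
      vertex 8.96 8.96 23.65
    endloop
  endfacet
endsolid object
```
; perimeter-only toolpath
G21 ; units = mm
G90 ; absolute positioning
G28 ; home
; layer 1
G0 Z2.96
G0 X16.00 Y12.42
G1 X7.85 Y16.72
G1 X1.23 Y10.30
G1 X5.29 Y2.03
G1 X14.42 Y3.33
G1 X16.00 Y12.42
; layer 2
G0 Z5.91
G0 X14.99 Y11.92
G1 X8.01 Y15.61
G1 X2.34 Y10.11
G1 X5.82 Y3.02
G1 X13.64 Y4.14
G1 X14.99 Y11.92
; layer 3
G0 Z8.87
G0 X13.98 Y11.43
G1 X8.17 Y14.50
G1 X3.44 Y9.92
G1 X6.34 Y4.01
G1 X12.86 Y4.94
G1 X13.98 Y11.43
; layer 4
G0 Z11.82
G0 X12.98 Y10.94
G1 X8.33 Y13.39
G1 X4.55 Y9.73
G1 X6.87 Y5.00
G1 X12.08 Y5.75
G1 X12.98 Y10.94
; layer 5
G0 Z14.78
G0 X11.98 Y10.44
G1 X8.48 Y12.29
G1 X5.65 Y9.53
G1 X7.39 Y5.99
G1 X11.30 Y6.55
G1 X11.98 Y10.44
; layer 6
G0 Z17.74
G0 X10.97 Y9.95
G1 X8.64 Y11.18
G1 X6.75 Y9.34
G1 X7.91 Y6.98
G1 X10.52 Y7.35
G1 X10.97 Y9.95
; layer 7
G0 Z20.69
G0 X9.96 Y9.45
G1 X8.80 Y10.07
G1 X7.86 Y9.15
G1 X8.44 Y7.97
G1 X9.74 Y8.16
G1 X9.96 Y9.45
M2 ; end

The solid is a regular 5-sided pyramid, base circumscribed radius ≈ 8.96 mm, apex at z ≈ 23.6 mm. Slicing at Δz = 2.96 mm — 8 equal slices spanning the solid's height, so layer i sits at z = i·h/8 — gives 7 non-empty perimeters. Each is a 5-segment closed polygon; G0 lifts to the layer z and rapids to the start vertex, then G1 traces the edges. The cross-section shrinks linearly with z (the slice at the apex is degenerate and omitted).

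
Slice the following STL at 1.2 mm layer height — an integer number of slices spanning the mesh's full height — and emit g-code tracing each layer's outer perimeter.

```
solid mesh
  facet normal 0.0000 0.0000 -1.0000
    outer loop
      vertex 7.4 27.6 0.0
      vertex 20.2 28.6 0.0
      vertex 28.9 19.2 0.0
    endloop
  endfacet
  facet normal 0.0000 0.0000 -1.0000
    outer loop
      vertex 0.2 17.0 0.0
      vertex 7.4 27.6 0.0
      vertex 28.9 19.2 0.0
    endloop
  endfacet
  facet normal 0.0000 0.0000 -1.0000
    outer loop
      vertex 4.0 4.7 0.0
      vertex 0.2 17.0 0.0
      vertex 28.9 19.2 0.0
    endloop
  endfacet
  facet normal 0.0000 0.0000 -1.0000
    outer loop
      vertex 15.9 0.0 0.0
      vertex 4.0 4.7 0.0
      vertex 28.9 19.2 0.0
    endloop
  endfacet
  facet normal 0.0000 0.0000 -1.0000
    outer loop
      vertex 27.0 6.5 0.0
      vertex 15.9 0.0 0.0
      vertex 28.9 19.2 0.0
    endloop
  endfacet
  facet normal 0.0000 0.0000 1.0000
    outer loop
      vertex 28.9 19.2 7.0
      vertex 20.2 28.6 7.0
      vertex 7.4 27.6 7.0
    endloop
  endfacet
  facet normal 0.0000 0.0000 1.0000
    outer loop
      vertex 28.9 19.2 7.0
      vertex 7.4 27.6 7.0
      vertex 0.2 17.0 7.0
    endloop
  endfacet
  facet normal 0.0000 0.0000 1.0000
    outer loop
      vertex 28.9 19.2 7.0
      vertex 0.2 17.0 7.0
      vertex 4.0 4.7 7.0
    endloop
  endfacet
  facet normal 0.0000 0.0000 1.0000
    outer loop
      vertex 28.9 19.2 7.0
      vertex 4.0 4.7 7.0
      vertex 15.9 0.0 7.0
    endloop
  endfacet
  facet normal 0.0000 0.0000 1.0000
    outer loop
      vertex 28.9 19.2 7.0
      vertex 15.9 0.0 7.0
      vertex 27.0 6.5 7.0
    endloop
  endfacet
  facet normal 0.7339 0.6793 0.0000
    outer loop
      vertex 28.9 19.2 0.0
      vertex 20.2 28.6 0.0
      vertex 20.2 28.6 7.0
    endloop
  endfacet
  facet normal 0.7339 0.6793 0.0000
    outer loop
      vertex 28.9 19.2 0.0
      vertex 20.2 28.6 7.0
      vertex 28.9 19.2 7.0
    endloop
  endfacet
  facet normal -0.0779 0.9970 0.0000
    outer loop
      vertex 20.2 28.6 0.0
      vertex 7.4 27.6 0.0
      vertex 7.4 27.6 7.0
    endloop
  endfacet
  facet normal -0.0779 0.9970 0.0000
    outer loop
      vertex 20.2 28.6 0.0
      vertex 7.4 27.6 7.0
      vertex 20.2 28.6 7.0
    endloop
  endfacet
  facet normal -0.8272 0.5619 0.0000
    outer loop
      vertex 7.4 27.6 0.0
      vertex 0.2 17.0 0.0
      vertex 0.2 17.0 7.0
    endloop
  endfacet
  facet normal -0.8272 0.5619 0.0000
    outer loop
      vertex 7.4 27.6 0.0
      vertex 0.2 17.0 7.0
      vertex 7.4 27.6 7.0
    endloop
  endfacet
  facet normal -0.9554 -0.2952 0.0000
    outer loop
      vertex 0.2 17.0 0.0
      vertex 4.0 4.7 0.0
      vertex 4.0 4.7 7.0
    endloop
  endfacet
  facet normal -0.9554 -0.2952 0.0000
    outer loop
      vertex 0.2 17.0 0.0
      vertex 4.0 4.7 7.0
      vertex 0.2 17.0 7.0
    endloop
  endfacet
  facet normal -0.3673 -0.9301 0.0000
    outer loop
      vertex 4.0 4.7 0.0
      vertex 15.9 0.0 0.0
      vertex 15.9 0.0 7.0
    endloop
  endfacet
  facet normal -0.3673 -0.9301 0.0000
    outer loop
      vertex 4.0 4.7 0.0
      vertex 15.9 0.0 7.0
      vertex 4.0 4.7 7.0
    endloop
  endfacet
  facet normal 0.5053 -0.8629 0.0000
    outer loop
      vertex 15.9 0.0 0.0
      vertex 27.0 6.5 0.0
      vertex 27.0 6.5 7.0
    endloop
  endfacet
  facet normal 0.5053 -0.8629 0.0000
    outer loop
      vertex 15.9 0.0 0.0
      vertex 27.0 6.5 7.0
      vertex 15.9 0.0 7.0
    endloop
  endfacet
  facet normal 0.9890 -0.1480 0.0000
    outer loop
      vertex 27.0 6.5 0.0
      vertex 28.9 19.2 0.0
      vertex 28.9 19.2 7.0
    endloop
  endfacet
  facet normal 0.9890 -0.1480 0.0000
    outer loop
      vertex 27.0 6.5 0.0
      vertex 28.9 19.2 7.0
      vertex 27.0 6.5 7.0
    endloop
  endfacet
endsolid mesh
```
; perimeter-only toolpath
G21 ; units = mm
G90 ; absolute positioning
G28 ; home
; layer 1
G0 Z1.2
G0 X28.9 Y19.2
G1 X20.2 Y28.6
G1 X7.4 Y27.6
G1 X0.2 Y17.0
G1 X4.0 Y4.7
G1 X15.9 Y0.0
G1 X27.0 Y6.5
G1 X28.9 Y19.2
; layer 2
G0 Z2.3
G0 X28.9 Y19.2
G1 X20.2 Y28.6
G1 X7.4 Y27.6
G1 X0.2 Y17.0
G1 X4.0 Y4.7
G1 X15.9 Y0.0
G1 X27.0 Y6.5
G1 X28.9 Y19.2
; layer 3
G0 Z3.5
G0 X28.9 Y19.2
G1 X20.2 Y28.6
G1 X7.4 Y27.6
G1 X0.2 Y17.0
G1 X4.0 Y4.7
G1 X15.9 Y0.0
G1 X27.0 Y6.5
G1 X28.9 Y19.2
; layer 4
G0 Z4.7
G0 X28.9 Y19.2
G1 X20.2 Y28.6
G1 X7.4 Y27.6
G1 X0.2 Y17.0
G1 X4.0 Y4.7
G1 X15.9 Y0.0
G1 X27.0 Y6.5
G1 X28.9 Y19.2
; layer 5
G0 Z5.8
G0 X28.9 Y19.2
G1 X20.2 Y28.6
G1 X7.4 Y27.6
G1 X0.2 Y17.0
G1 X4.0 Y4.7
G1 X15.9 Y0.0
G1 X27.0 Y6.5
G1 X28.9 Y19.2
; layer 6
G0 Z7.0
G0 X28.9 Y19.2
G1 X20.2 Y28.6
G1 X7.4 Y27.6
G1 X0.2 Y17.0
G1 X4.0 Y4.7
G1 X15.9 Y0.0
G1 X27.0 Y6.5
G1 X28.9 Y19.2
M2 ; end

The solid is a regular 7-sided prism (a cylinder approximated with 7 flat sides), circumscribed radius ≈ 14.8 mm, height ≈ 7 mm. Slicing at Δz = 1.2 mm — 6 equal slices spanning the solid's height, so layer i sits at z = i·h/6 — gives 6 non-empty perimeters. Each is a 7-segment closed polygon; G0 lifts to the layer z and rapids to the start vertex, then G1 traces the edges.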